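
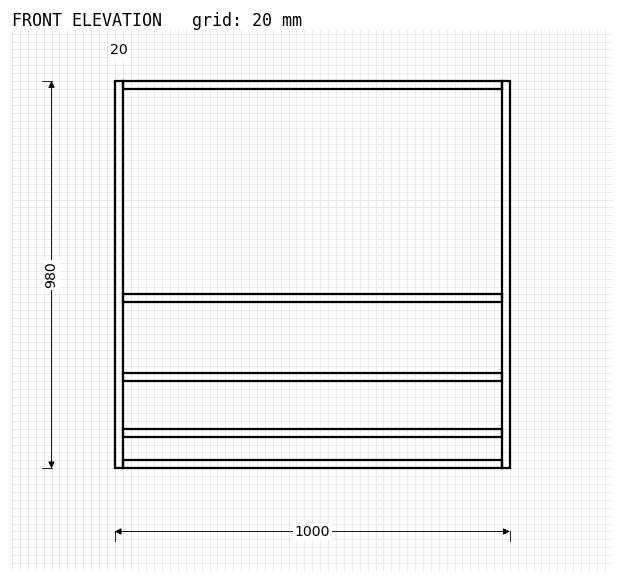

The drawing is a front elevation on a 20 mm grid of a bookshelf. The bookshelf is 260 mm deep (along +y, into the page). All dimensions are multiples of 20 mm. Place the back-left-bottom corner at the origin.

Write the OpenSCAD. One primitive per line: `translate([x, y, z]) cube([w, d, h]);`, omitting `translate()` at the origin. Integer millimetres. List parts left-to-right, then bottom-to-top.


cube([20, 260, 980]);
translate([20, 0, 0]) cube([960, 260, 20]);
translate([20, 0, 80]) cube([960, 260, 20]);
translate([20, 0, 220]) cube([960, 260, 20]);
translate([20, 0, 420]) cube([960, 260, 20]);
translate([20, 0, 960]) cube([960, 260, 20]);
translate([980, 0, 0]) cube([20, 260, 980]);


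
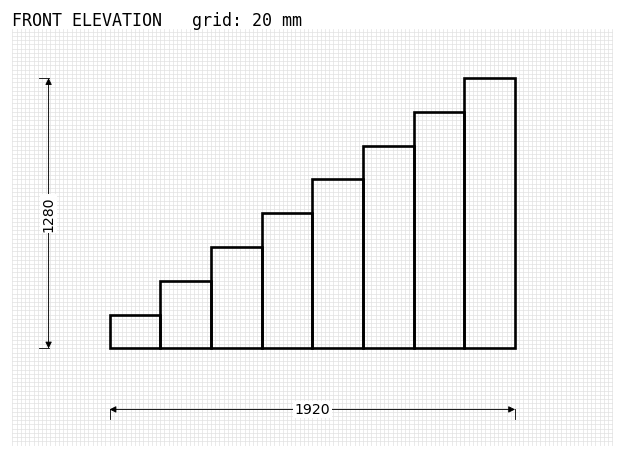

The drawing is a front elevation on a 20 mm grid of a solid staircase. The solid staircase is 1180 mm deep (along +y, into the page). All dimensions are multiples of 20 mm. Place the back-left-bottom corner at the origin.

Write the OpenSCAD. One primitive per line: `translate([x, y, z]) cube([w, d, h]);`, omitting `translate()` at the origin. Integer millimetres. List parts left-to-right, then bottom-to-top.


cube([240, 1180, 160]);
translate([240, 0, 0]) cube([240, 1180, 320]);
translate([480, 0, 0]) cube([240, 1180, 480]);
translate([720, 0, 0]) cube([240, 1180, 640]);
translate([960, 0, 0]) cube([240, 1180, 800]);
translate([1200, 0, 0]) cube([240, 1180, 960]);
translate([1440, 0, 0]) cube([240, 1180, 1120]);
translate([1680, 0, 0]) cube([240, 1180, 1280]);


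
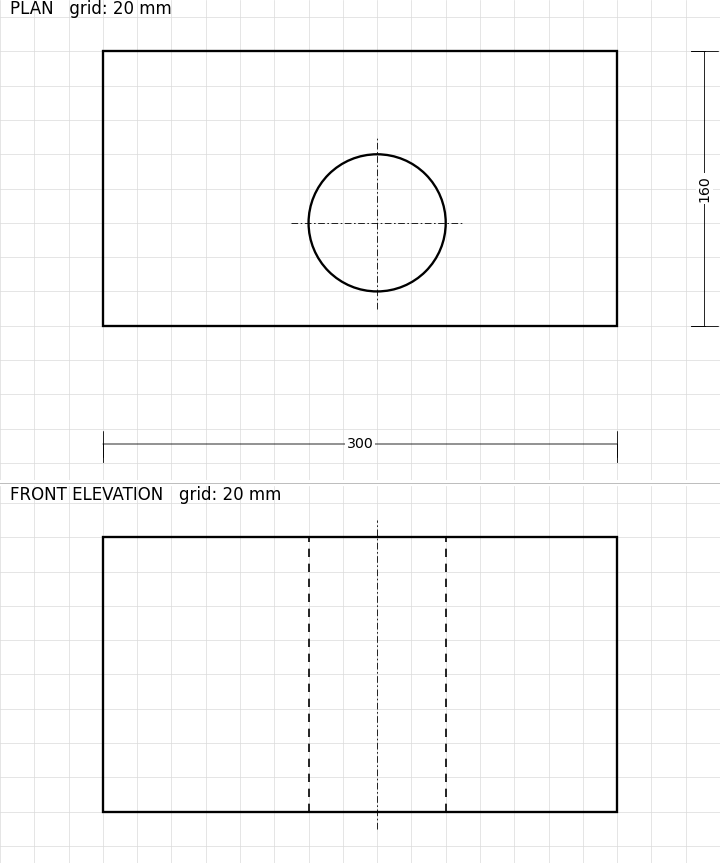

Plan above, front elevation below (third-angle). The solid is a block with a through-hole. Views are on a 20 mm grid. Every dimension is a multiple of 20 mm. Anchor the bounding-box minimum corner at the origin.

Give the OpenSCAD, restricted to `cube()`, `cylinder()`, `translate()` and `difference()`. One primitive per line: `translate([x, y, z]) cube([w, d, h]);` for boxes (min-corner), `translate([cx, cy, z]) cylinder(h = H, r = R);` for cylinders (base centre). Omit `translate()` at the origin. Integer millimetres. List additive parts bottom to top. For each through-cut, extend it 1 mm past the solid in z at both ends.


difference() {
  cube([300, 160, 160]);
  translate([160, 60, -1]) cylinder(h = 162, r = 40);
}


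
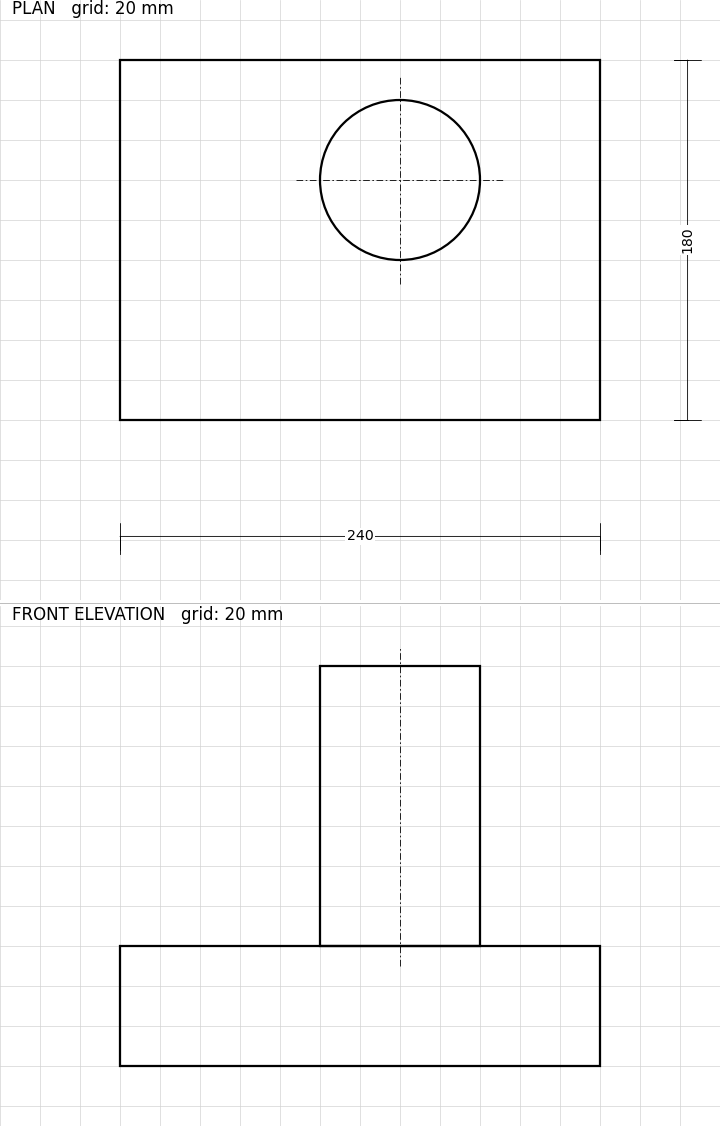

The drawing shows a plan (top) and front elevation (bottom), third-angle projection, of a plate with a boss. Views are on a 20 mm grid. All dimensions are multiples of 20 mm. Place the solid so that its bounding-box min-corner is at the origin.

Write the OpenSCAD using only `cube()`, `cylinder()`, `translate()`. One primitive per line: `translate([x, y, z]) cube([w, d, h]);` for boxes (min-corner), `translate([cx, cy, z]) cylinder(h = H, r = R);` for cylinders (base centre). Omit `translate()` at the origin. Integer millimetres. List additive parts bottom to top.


cube([240, 180, 60]);
translate([140, 120, 60]) cylinder(h = 140, r = 40);


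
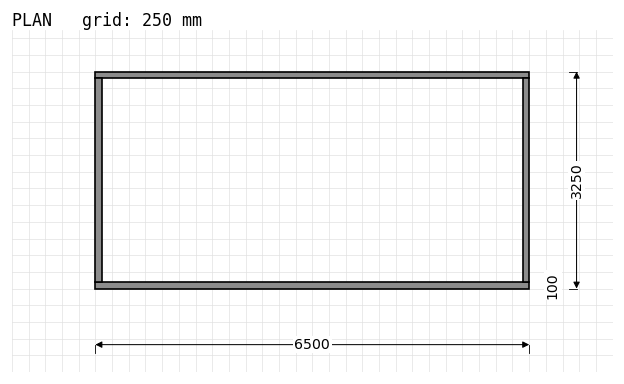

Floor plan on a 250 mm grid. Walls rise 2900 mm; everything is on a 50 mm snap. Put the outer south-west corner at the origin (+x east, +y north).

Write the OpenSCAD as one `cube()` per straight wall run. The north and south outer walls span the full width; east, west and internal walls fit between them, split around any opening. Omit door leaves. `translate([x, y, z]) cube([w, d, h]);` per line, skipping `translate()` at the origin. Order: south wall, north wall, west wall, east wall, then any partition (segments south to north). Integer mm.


cube([6500, 100, 2900]);
translate([0, 3150, 0]) cube([6500, 100, 2900]);
translate([0, 100, 0]) cube([100, 3050, 2900]);
translate([6400, 100, 0]) cube([100, 3050, 2900]);


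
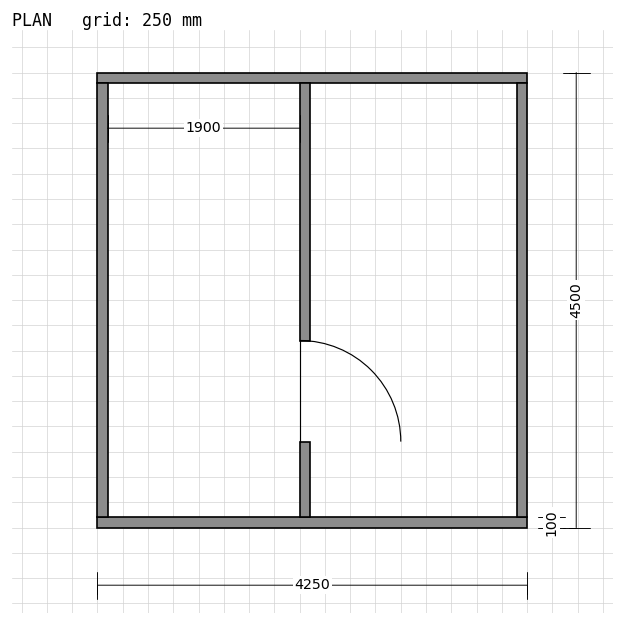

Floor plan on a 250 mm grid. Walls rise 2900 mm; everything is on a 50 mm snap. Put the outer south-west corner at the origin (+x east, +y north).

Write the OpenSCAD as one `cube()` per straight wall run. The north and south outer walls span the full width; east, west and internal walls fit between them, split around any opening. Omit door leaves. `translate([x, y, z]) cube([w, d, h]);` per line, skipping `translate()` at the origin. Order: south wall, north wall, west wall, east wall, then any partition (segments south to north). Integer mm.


cube([4250, 100, 2900]);
translate([0, 4400, 0]) cube([4250, 100, 2900]);
translate([0, 100, 0]) cube([100, 4300, 2900]);
translate([4150, 100, 0]) cube([100, 4300, 2900]);
translate([2000, 100, 0]) cube([100, 750, 2900]);
translate([2000, 1850, 0]) cube([100, 2550, 2900]);


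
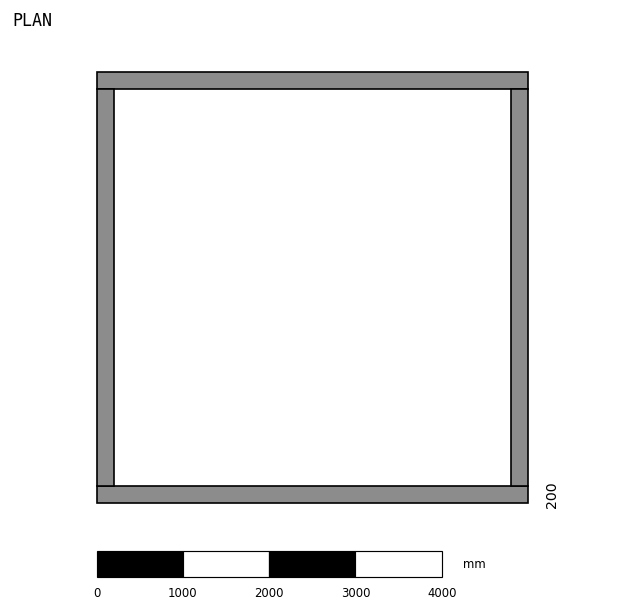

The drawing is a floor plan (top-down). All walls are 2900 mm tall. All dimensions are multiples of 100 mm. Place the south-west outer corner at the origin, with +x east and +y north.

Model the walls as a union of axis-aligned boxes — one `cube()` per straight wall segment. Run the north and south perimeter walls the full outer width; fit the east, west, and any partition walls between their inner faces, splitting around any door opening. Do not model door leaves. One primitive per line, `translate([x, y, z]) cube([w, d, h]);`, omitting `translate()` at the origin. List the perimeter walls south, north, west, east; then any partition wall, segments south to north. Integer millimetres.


cube([5000, 200, 2900]);
translate([0, 4800, 0]) cube([5000, 200, 2900]);
translate([0, 200, 0]) cube([200, 4600, 2900]);
translate([4800, 200, 0]) cube([200, 4600, 2900]);


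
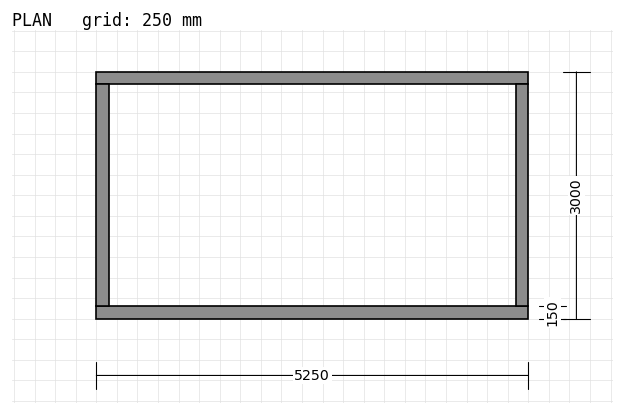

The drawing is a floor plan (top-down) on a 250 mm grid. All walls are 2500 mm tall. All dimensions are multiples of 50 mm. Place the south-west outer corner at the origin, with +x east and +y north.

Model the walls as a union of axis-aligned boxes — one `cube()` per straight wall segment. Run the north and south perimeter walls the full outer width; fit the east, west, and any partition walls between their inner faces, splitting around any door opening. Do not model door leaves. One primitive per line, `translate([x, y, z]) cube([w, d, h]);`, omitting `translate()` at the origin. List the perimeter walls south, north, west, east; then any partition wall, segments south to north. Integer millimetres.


cube([5250, 150, 2500]);
translate([0, 2850, 0]) cube([5250, 150, 2500]);
translate([0, 150, 0]) cube([150, 2700, 2500]);
translate([5100, 150, 0]) cube([150, 2700, 2500]);


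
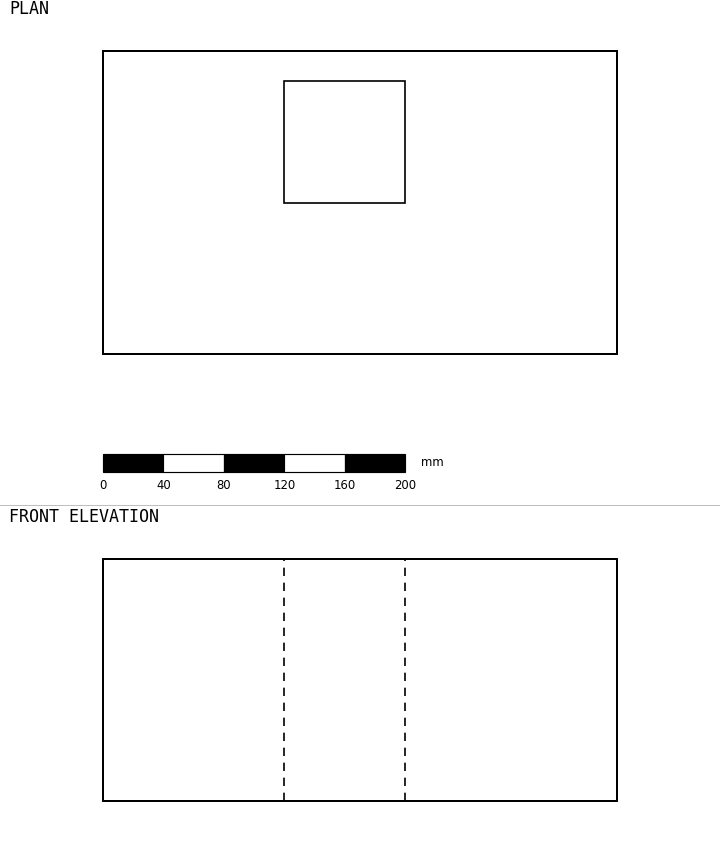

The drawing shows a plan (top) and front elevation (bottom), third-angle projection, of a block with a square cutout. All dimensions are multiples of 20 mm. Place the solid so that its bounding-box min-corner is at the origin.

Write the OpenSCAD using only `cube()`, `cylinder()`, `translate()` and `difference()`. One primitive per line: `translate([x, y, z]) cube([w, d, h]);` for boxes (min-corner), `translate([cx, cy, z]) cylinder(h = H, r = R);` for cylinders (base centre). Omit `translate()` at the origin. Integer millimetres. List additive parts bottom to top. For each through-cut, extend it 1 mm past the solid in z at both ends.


difference() {
  cube([340, 200, 160]);
  translate([120, 100, -1]) cube([80, 80, 162]);
}


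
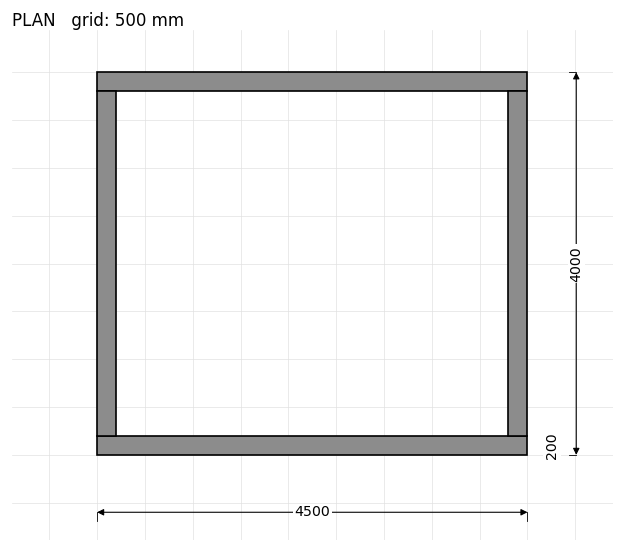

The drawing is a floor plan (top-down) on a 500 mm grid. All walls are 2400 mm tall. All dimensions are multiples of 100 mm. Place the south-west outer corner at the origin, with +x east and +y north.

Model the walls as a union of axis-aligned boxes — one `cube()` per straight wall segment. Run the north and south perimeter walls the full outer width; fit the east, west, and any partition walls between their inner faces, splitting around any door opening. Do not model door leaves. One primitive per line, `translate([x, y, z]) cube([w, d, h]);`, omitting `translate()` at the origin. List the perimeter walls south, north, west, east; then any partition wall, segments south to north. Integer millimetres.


cube([4500, 200, 2400]);
translate([0, 3800, 0]) cube([4500, 200, 2400]);
translate([0, 200, 0]) cube([200, 3600, 2400]);
translate([4300, 200, 0]) cube([200, 3600, 2400]);


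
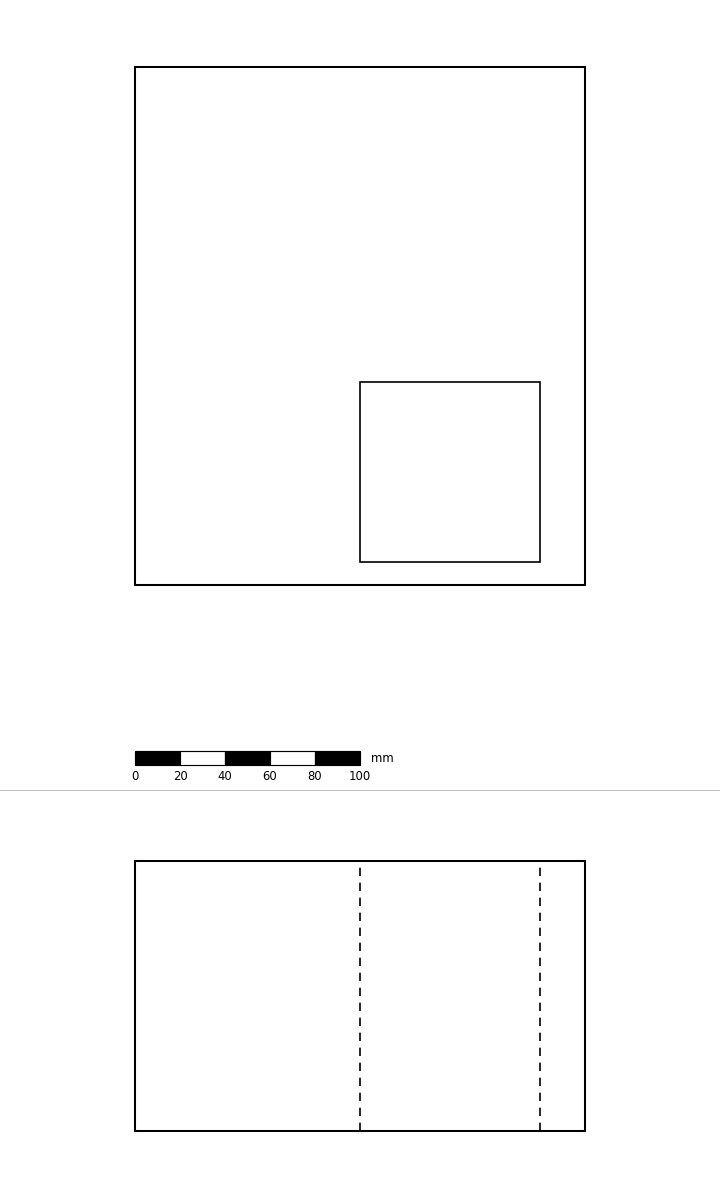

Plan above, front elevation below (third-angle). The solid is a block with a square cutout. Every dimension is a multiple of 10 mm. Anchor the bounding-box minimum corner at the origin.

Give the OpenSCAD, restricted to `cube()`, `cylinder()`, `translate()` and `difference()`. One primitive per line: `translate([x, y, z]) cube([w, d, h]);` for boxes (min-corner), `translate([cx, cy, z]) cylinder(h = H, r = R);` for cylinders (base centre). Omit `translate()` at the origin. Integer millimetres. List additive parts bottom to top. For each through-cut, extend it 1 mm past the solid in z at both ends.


difference() {
  cube([200, 230, 120]);
  translate([100, 10, -1]) cube([80, 80, 122]);
}


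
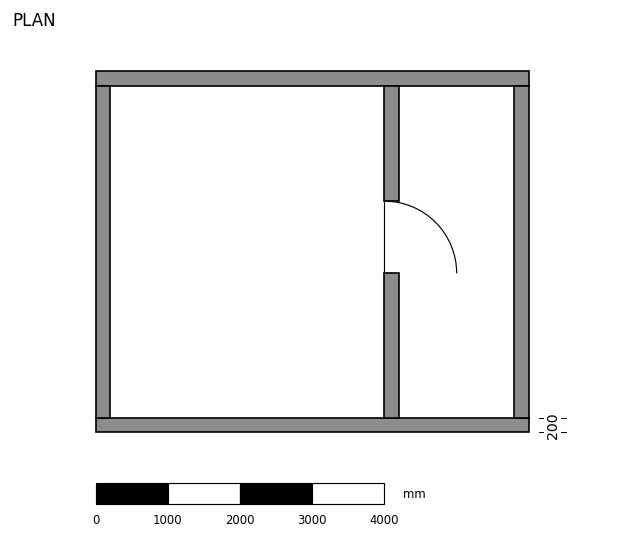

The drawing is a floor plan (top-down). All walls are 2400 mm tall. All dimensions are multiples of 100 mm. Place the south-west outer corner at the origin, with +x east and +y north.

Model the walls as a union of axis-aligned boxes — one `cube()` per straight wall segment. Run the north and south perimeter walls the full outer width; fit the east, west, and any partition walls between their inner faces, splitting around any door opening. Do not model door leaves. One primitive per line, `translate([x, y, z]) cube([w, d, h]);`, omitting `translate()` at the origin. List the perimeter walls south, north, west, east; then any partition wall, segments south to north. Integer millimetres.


cube([6000, 200, 2400]);
translate([0, 4800, 0]) cube([6000, 200, 2400]);
translate([0, 200, 0]) cube([200, 4600, 2400]);
translate([5800, 200, 0]) cube([200, 4600, 2400]);
translate([4000, 200, 0]) cube([200, 2000, 2400]);
translate([4000, 3200, 0]) cube([200, 1600, 2400]);


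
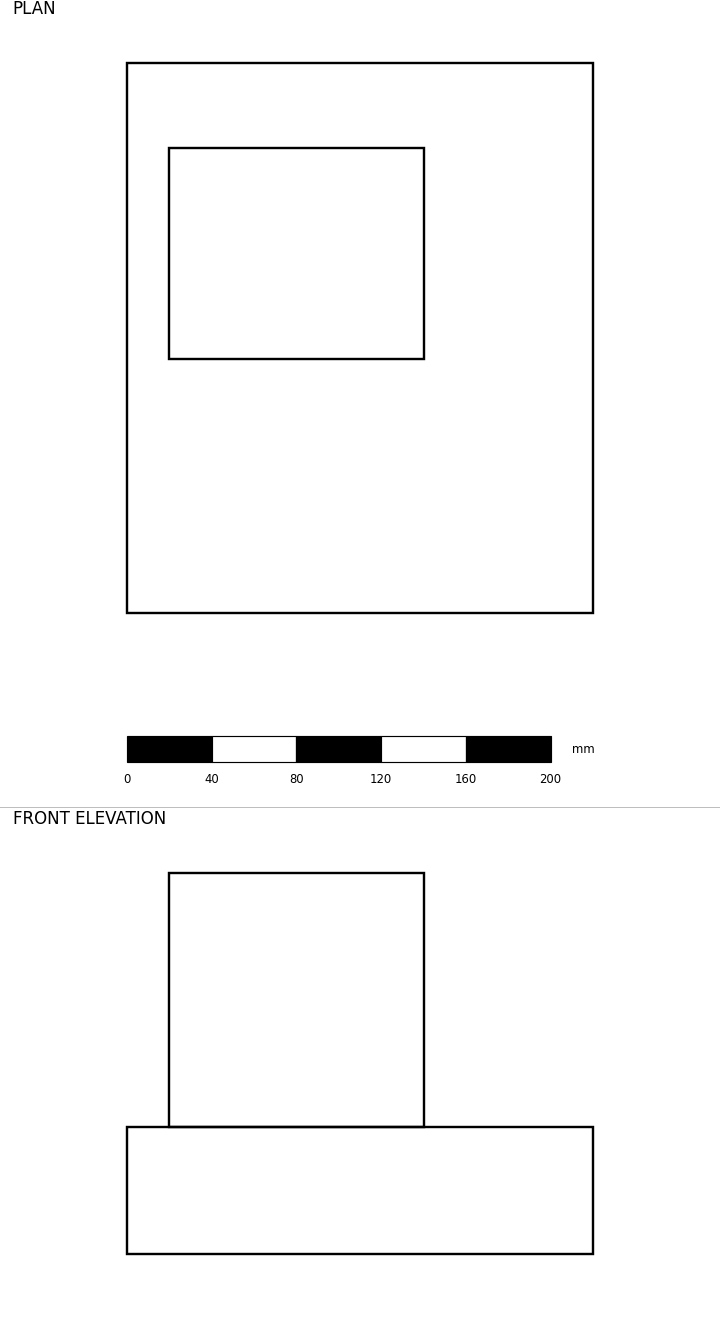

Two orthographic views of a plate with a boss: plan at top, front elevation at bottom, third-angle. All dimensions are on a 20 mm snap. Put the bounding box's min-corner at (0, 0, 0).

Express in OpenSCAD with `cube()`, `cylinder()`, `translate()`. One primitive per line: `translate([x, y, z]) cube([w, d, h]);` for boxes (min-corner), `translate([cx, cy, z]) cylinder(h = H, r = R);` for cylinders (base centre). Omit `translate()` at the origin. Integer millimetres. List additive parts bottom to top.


cube([220, 260, 60]);
translate([20, 120, 60]) cube([120, 100, 120]);


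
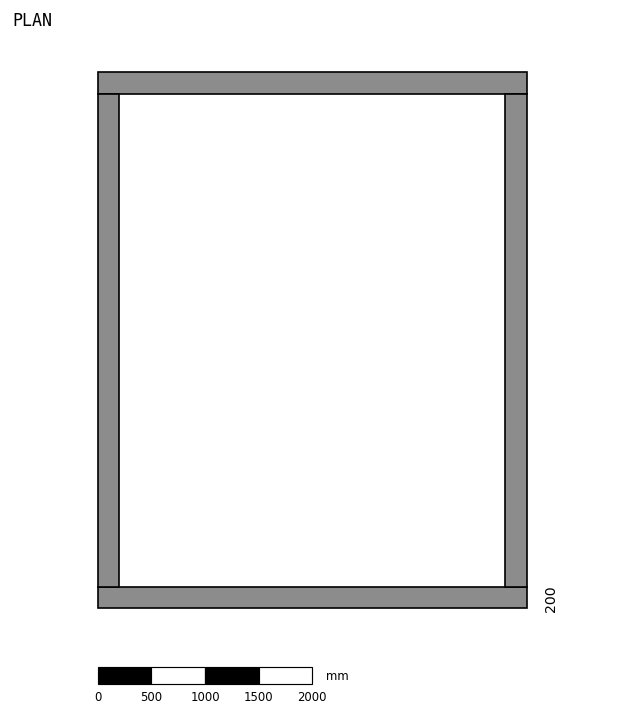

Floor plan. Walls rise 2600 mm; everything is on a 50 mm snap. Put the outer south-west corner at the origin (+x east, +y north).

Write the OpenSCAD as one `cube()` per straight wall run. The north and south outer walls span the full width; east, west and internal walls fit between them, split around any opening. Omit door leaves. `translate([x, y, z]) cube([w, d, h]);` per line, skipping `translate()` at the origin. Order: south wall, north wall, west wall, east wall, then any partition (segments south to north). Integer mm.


cube([4000, 200, 2600]);
translate([0, 4800, 0]) cube([4000, 200, 2600]);
translate([0, 200, 0]) cube([200, 4600, 2600]);
translate([3800, 200, 0]) cube([200, 4600, 2600]);


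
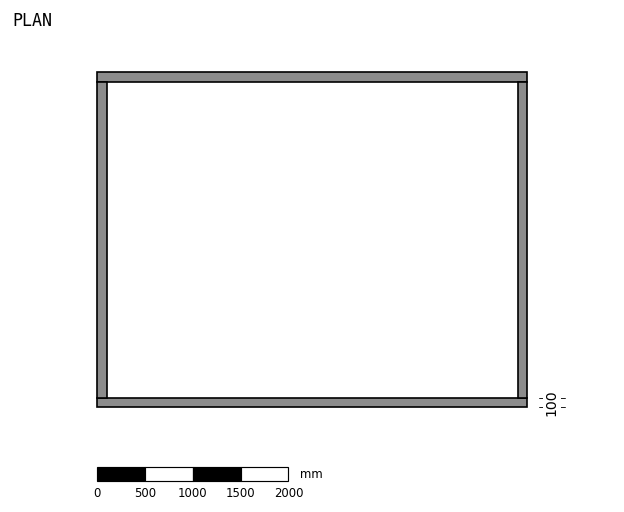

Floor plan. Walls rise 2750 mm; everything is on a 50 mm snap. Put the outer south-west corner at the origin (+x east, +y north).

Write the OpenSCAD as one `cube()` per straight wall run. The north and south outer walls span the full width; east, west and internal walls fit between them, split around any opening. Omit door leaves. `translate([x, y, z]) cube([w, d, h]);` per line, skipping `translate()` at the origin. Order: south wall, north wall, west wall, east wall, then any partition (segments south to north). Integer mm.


cube([4500, 100, 2750]);
translate([0, 3400, 0]) cube([4500, 100, 2750]);
translate([0, 100, 0]) cube([100, 3300, 2750]);
translate([4400, 100, 0]) cube([100, 3300, 2750]);


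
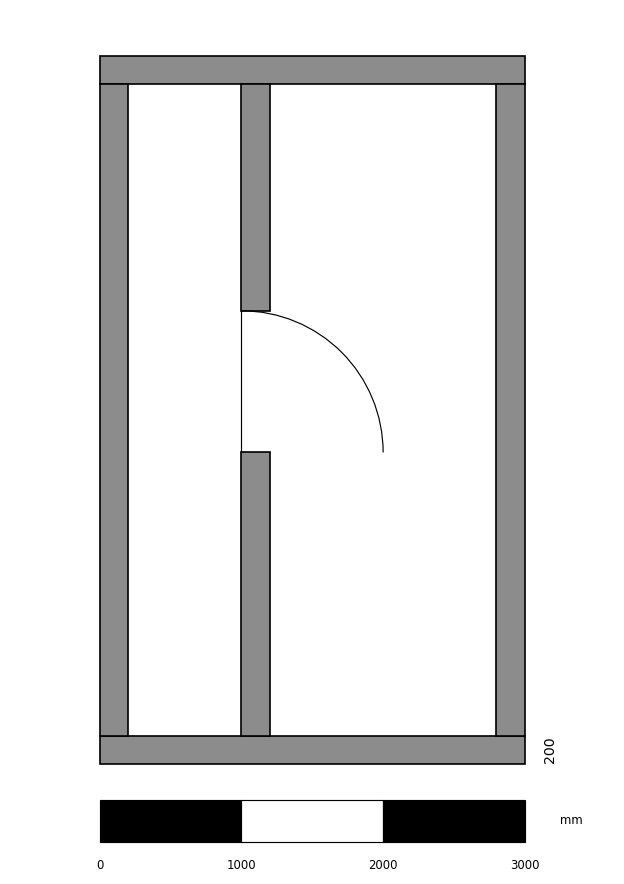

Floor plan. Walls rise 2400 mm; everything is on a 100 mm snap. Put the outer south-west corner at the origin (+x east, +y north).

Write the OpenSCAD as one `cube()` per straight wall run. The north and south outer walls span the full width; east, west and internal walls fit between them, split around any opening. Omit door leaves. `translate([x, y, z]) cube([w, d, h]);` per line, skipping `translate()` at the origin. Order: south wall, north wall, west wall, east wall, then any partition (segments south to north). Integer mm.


cube([3000, 200, 2400]);
translate([0, 4800, 0]) cube([3000, 200, 2400]);
translate([0, 200, 0]) cube([200, 4600, 2400]);
translate([2800, 200, 0]) cube([200, 4600, 2400]);
translate([1000, 200, 0]) cube([200, 2000, 2400]);
translate([1000, 3200, 0]) cube([200, 1600, 2400]);


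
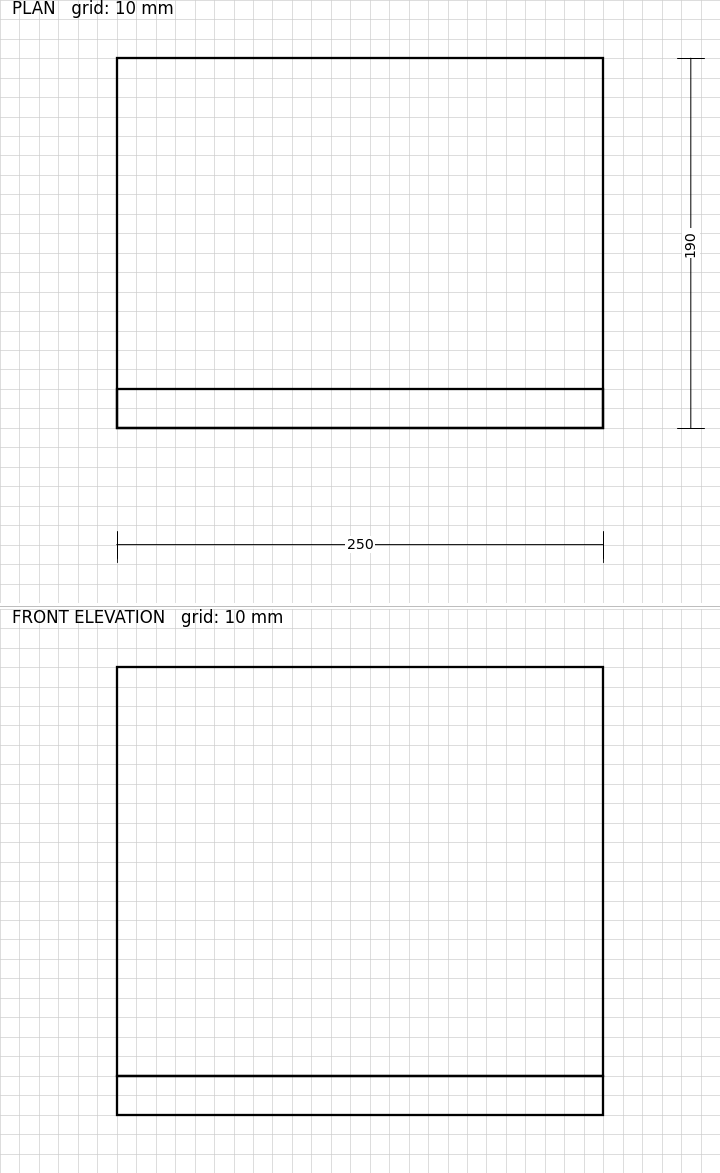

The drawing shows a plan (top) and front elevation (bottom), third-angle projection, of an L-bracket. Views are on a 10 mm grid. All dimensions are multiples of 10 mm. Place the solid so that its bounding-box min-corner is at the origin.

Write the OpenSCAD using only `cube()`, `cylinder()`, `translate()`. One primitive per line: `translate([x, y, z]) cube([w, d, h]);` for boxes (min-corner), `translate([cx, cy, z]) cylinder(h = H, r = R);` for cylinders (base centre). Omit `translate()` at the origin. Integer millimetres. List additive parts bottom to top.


cube([250, 190, 20]);
translate([0, 0, 20]) cube([250, 20, 210]);


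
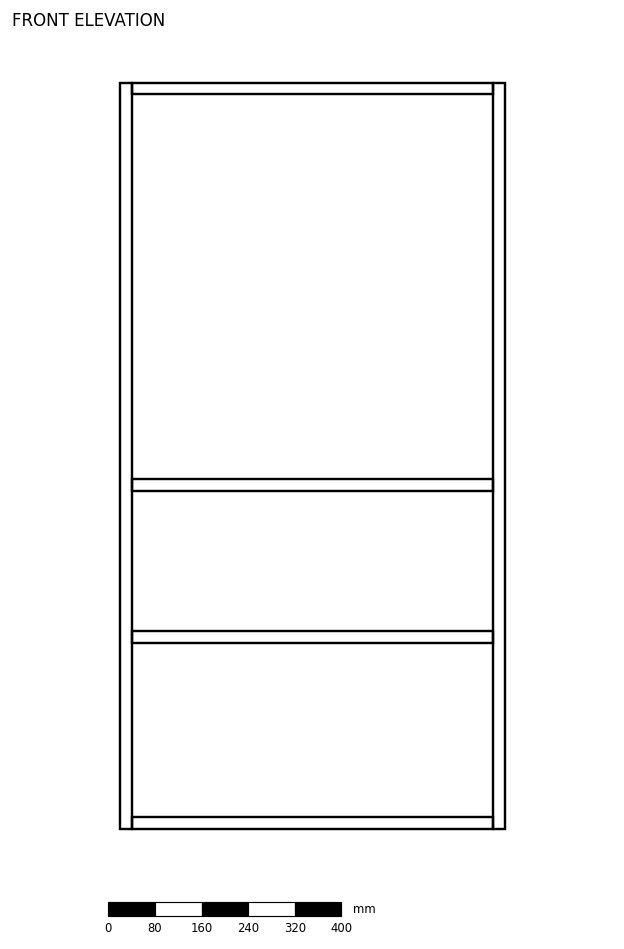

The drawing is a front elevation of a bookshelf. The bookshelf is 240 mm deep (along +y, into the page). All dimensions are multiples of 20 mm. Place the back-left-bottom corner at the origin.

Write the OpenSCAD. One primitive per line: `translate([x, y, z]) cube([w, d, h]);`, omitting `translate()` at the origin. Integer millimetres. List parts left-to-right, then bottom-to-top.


cube([20, 240, 1280]);
translate([20, 0, 0]) cube([620, 240, 20]);
translate([20, 0, 320]) cube([620, 240, 20]);
translate([20, 0, 580]) cube([620, 240, 20]);
translate([20, 0, 1260]) cube([620, 240, 20]);
translate([640, 0, 0]) cube([20, 240, 1280]);


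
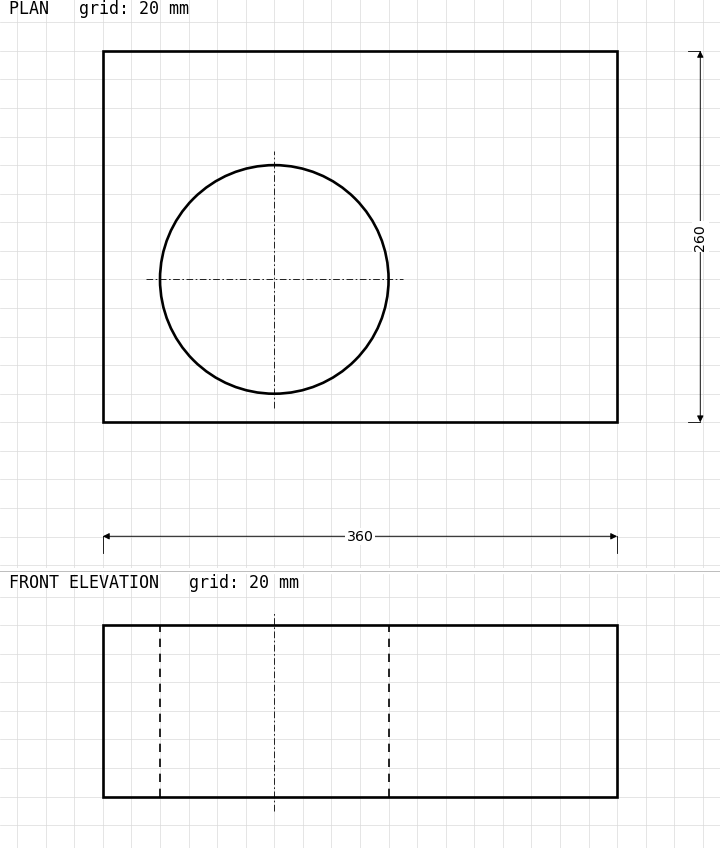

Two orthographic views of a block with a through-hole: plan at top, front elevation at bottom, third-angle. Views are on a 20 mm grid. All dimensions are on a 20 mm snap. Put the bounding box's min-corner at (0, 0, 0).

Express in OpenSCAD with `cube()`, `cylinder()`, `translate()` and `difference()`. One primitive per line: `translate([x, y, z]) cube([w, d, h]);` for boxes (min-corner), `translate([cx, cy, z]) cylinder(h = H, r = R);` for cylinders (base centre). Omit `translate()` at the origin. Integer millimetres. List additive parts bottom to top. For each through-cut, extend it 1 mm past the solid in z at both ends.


difference() {
  cube([360, 260, 120]);
  translate([120, 100, -1]) cylinder(h = 122, r = 80);
}


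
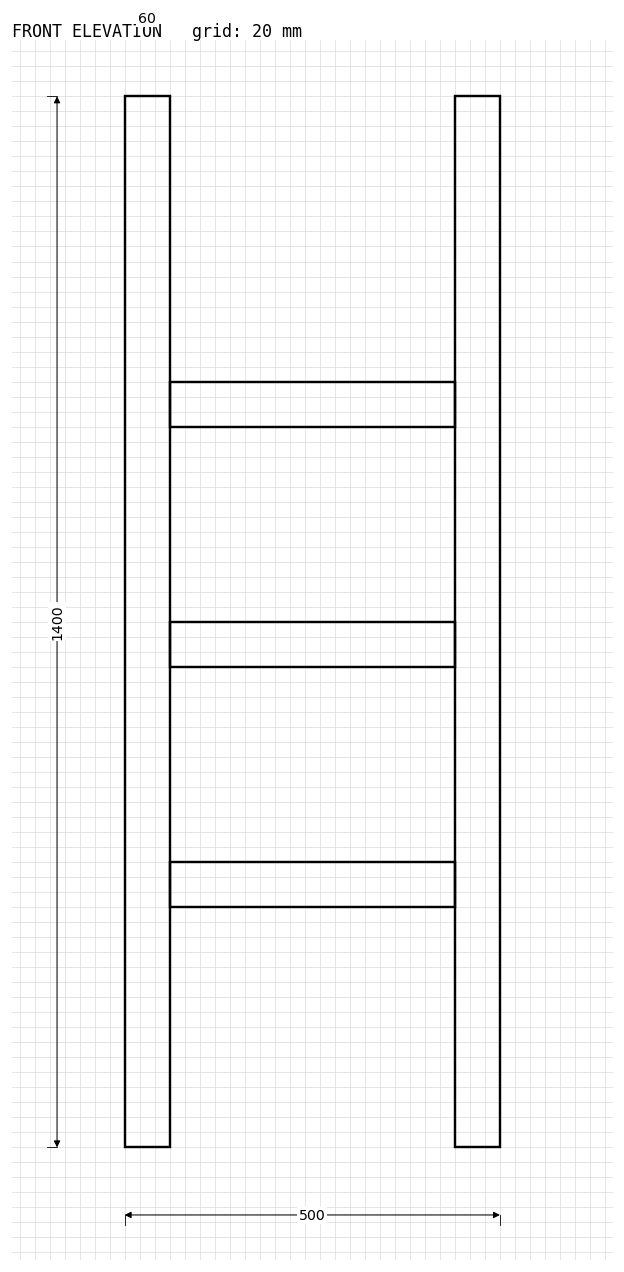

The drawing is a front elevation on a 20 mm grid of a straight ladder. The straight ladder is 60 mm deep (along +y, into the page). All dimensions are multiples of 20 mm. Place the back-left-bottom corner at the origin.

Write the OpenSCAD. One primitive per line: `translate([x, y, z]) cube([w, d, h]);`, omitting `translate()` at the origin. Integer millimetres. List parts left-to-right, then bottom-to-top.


cube([60, 60, 1400]);
translate([60, 0, 320]) cube([380, 60, 60]);
translate([60, 0, 640]) cube([380, 60, 60]);
translate([60, 0, 960]) cube([380, 60, 60]);
translate([440, 0, 0]) cube([60, 60, 1400]);


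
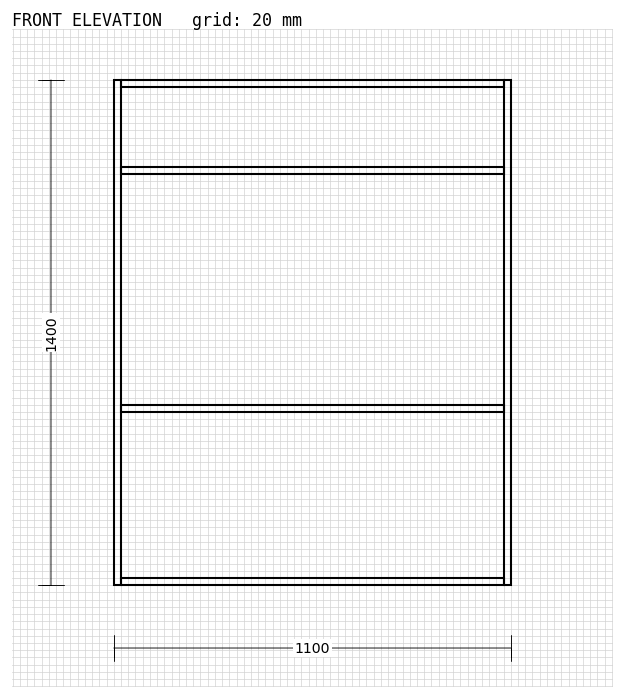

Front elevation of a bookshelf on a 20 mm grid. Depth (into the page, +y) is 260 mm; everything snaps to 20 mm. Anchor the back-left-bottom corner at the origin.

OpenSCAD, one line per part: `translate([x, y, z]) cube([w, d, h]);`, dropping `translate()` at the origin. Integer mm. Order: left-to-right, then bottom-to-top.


cube([20, 260, 1400]);
translate([20, 0, 0]) cube([1060, 260, 20]);
translate([20, 0, 480]) cube([1060, 260, 20]);
translate([20, 0, 1140]) cube([1060, 260, 20]);
translate([20, 0, 1380]) cube([1060, 260, 20]);
translate([1080, 0, 0]) cube([20, 260, 1400]);


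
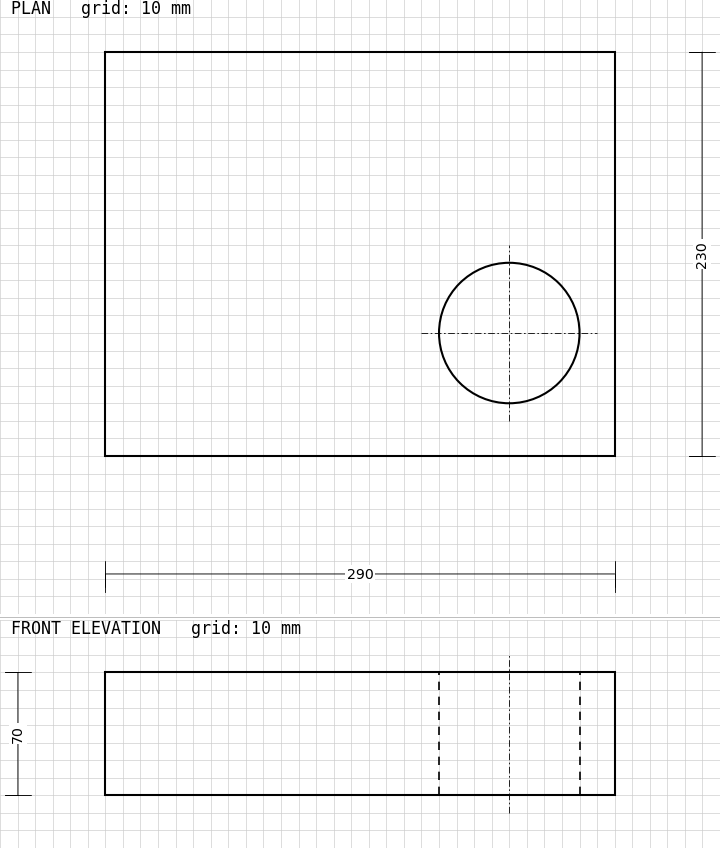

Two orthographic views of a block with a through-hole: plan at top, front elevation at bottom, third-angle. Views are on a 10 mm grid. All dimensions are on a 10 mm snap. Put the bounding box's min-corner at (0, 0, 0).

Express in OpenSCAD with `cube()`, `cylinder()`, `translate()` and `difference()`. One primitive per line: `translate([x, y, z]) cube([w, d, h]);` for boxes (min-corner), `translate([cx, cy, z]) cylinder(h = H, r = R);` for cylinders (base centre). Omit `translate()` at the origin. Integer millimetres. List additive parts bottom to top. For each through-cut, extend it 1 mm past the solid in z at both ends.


difference() {
  cube([290, 230, 70]);
  translate([230, 70, -1]) cylinder(h = 72, r = 40);
}


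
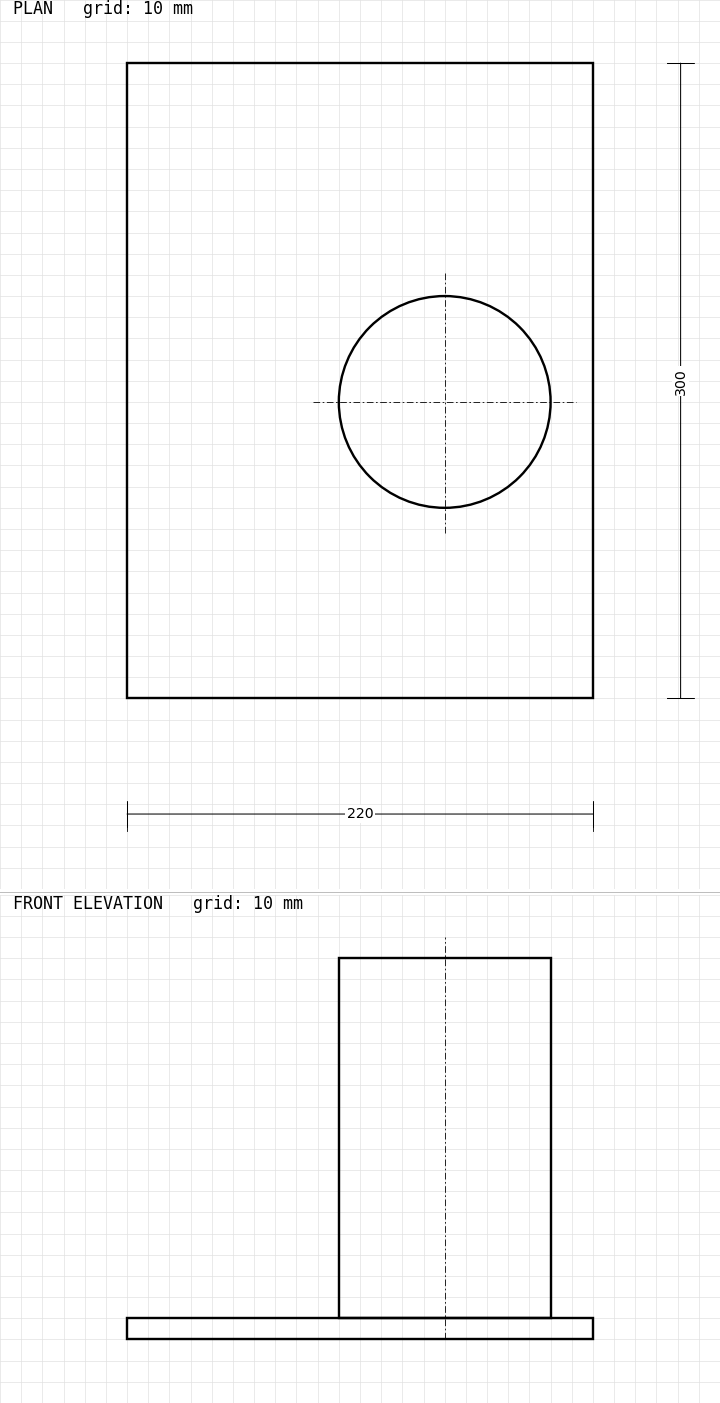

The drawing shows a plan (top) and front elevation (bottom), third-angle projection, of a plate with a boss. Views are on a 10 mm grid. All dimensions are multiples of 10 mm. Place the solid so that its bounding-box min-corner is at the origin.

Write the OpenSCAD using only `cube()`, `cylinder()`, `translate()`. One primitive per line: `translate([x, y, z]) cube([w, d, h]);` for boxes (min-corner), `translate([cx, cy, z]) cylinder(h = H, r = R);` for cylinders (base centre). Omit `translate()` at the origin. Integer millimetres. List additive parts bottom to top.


cube([220, 300, 10]);
translate([150, 140, 10]) cylinder(h = 170, r = 50);


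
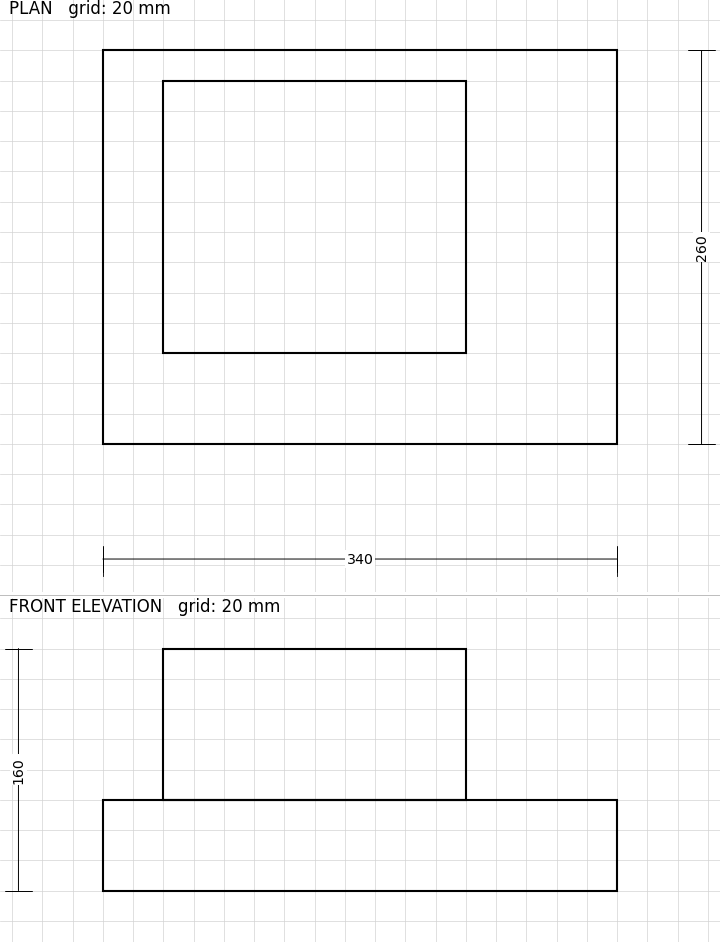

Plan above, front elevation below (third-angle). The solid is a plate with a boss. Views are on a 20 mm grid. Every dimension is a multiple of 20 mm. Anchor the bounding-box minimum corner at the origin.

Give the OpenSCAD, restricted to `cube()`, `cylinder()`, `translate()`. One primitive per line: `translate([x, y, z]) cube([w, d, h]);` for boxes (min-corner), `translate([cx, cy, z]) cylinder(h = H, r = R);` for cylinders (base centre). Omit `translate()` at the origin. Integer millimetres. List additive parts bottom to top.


cube([340, 260, 60]);
translate([40, 60, 60]) cube([200, 180, 100]);


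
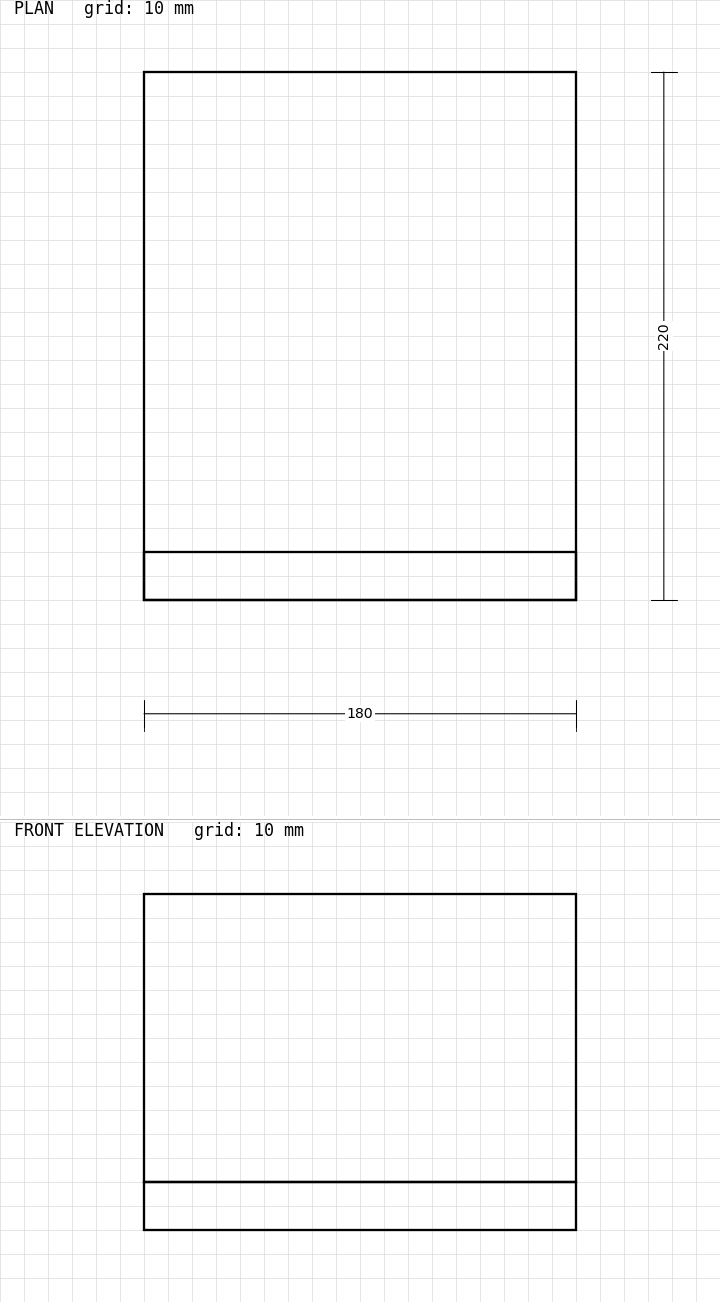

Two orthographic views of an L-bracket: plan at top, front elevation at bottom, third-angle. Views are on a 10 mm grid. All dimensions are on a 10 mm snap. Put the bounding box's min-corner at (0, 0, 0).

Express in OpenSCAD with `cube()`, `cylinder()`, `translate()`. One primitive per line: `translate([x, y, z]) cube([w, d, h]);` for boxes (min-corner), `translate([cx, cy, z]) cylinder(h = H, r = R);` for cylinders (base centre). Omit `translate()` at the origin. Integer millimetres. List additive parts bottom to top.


cube([180, 220, 20]);
translate([0, 0, 20]) cube([180, 20, 120]);


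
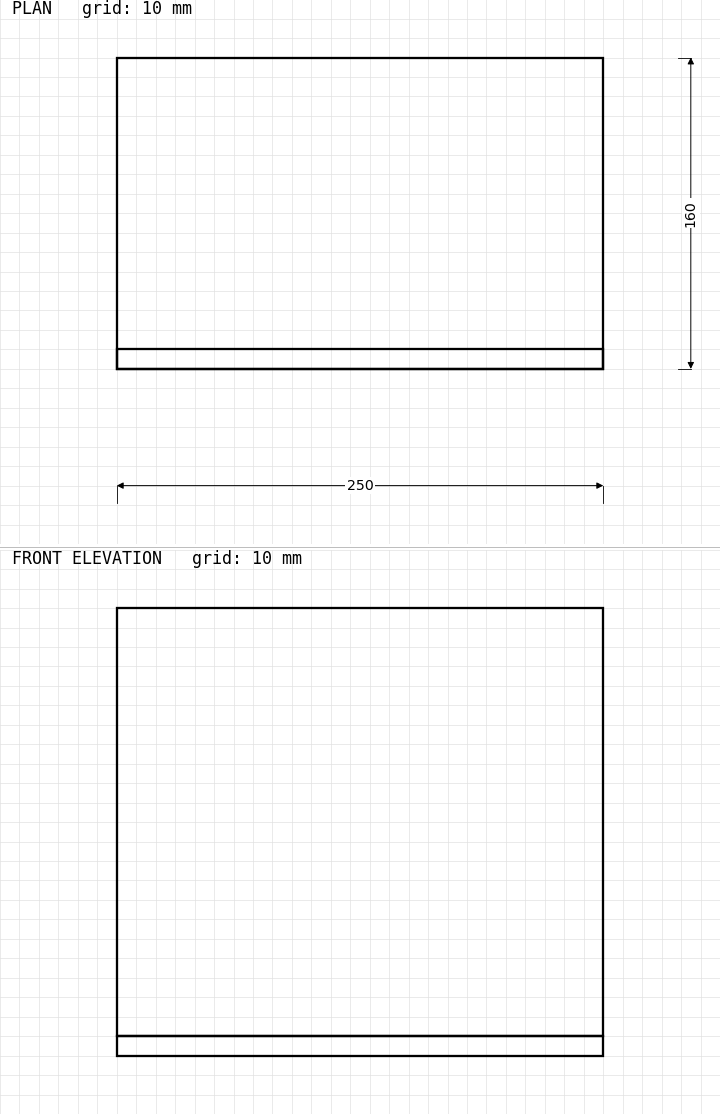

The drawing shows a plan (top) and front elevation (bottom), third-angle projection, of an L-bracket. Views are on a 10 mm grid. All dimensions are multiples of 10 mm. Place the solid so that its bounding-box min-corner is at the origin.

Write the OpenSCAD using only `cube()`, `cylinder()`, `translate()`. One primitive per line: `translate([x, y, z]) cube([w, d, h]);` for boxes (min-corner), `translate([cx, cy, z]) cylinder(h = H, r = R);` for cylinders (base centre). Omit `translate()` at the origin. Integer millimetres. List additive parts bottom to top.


cube([250, 160, 10]);
translate([0, 0, 10]) cube([250, 10, 220]);


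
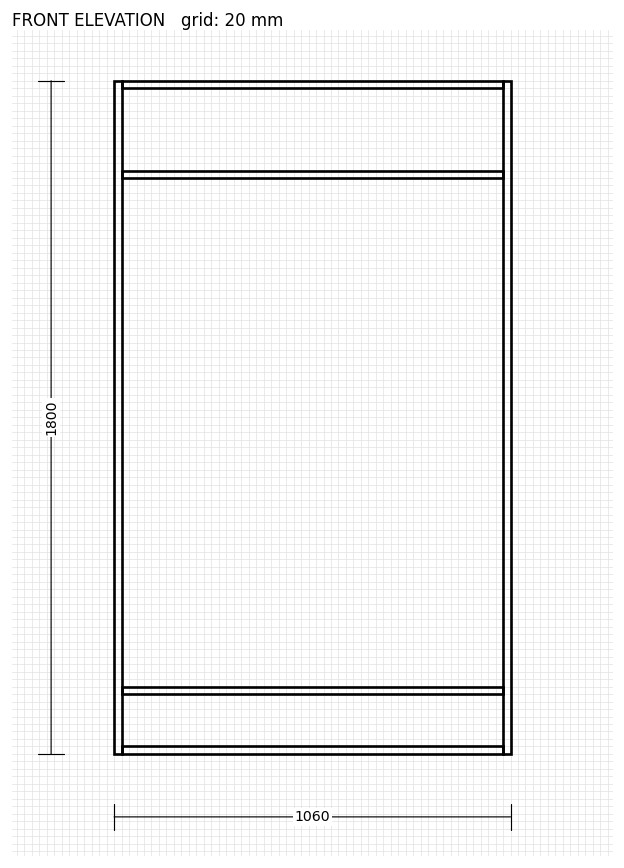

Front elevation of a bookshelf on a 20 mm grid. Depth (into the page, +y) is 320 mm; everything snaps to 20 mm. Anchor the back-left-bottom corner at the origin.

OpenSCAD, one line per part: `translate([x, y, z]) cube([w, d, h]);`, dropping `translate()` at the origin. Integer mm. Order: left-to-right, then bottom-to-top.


cube([20, 320, 1800]);
translate([20, 0, 0]) cube([1020, 320, 20]);
translate([20, 0, 160]) cube([1020, 320, 20]);
translate([20, 0, 1540]) cube([1020, 320, 20]);
translate([20, 0, 1780]) cube([1020, 320, 20]);
translate([1040, 0, 0]) cube([20, 320, 1800]);


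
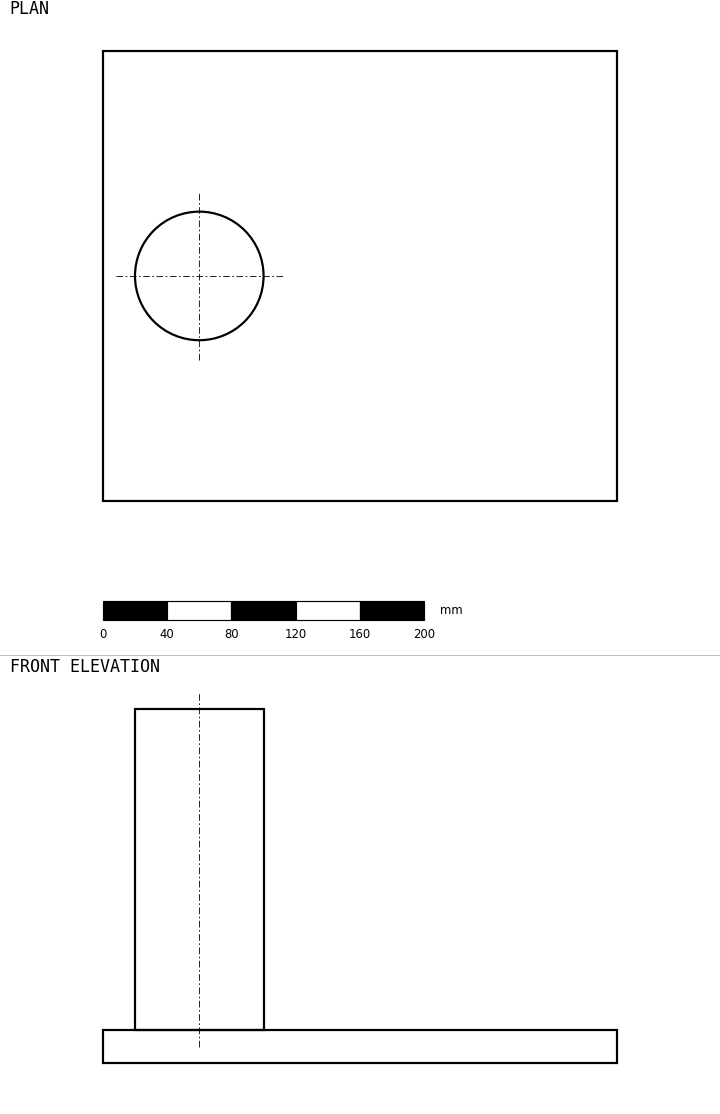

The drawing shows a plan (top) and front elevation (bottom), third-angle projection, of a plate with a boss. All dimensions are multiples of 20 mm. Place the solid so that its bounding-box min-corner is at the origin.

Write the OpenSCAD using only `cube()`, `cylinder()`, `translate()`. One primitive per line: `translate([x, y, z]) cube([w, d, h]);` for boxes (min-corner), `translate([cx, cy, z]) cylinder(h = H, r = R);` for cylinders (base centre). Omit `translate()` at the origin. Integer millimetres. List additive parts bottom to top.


cube([320, 280, 20]);
translate([60, 140, 20]) cylinder(h = 200, r = 40);


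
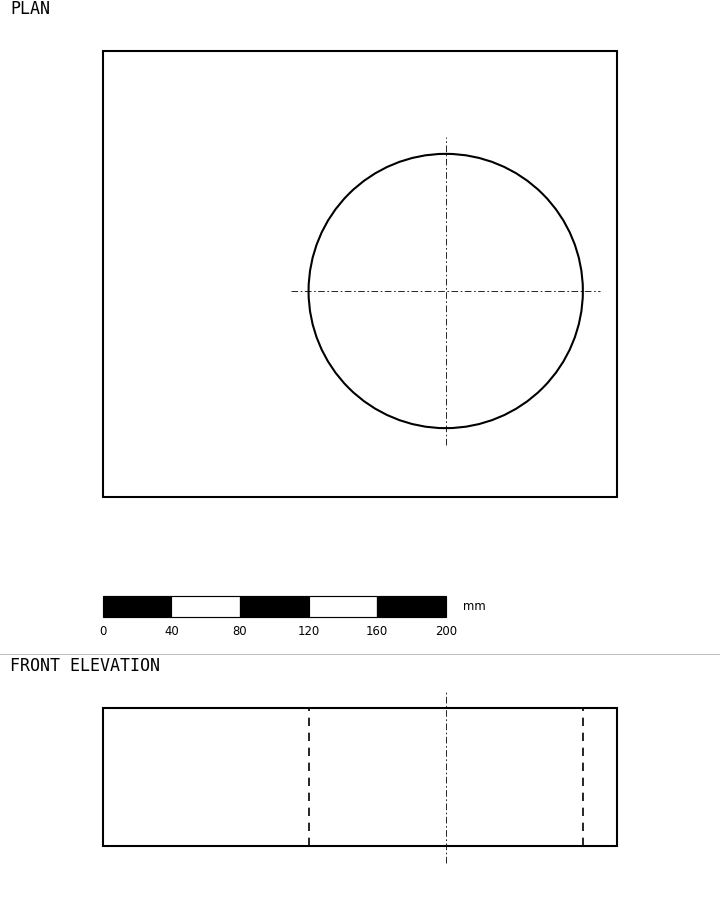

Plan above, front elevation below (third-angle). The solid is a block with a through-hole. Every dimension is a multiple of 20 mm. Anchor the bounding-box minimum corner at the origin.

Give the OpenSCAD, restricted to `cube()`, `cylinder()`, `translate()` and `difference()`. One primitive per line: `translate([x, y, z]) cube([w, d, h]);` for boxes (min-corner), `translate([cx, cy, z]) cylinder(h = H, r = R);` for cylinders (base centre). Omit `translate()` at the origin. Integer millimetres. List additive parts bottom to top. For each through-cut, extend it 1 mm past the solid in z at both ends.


difference() {
  cube([300, 260, 80]);
  translate([200, 120, -1]) cylinder(h = 82, r = 80);
}


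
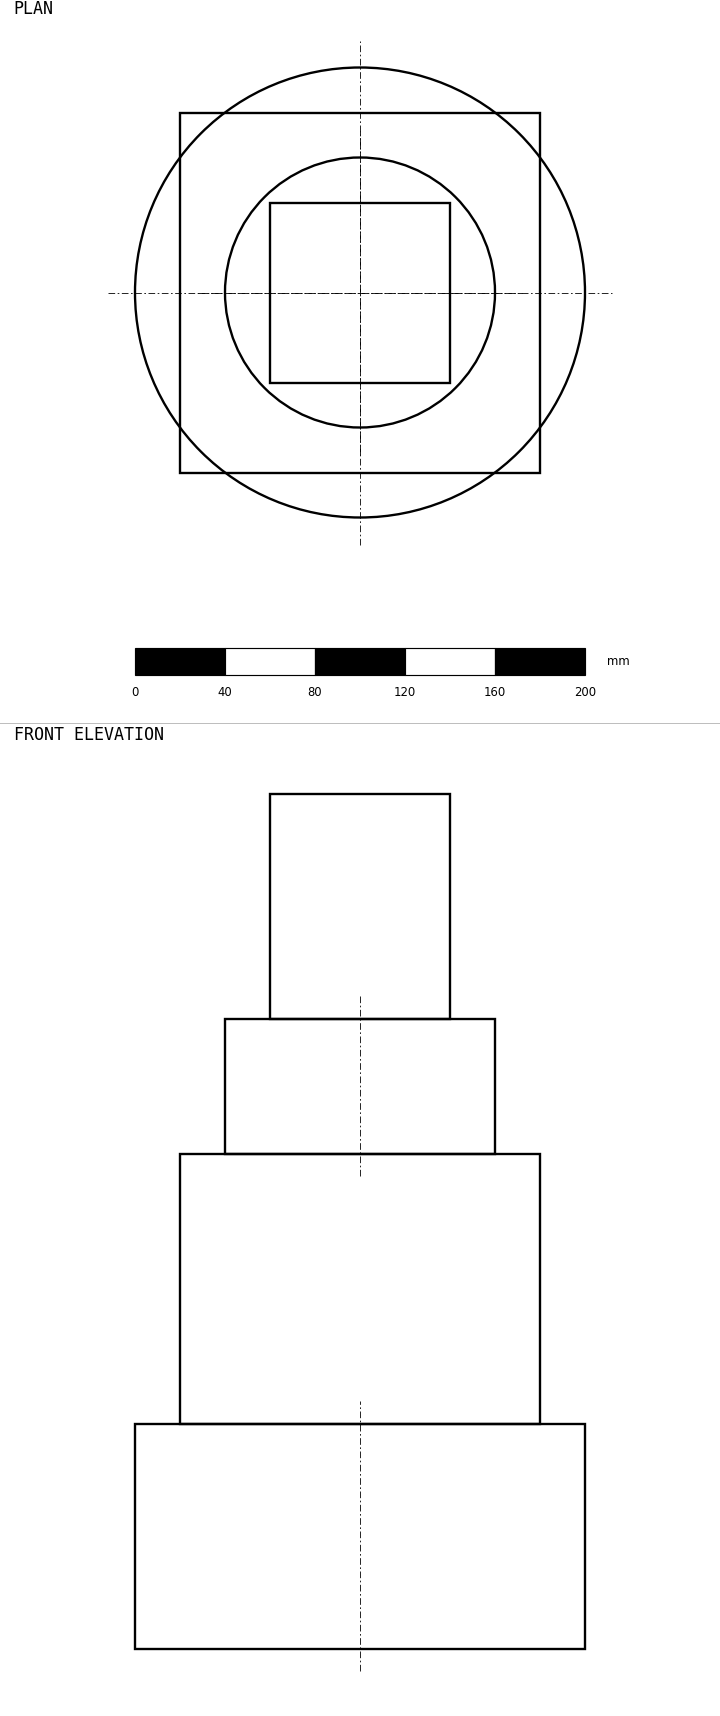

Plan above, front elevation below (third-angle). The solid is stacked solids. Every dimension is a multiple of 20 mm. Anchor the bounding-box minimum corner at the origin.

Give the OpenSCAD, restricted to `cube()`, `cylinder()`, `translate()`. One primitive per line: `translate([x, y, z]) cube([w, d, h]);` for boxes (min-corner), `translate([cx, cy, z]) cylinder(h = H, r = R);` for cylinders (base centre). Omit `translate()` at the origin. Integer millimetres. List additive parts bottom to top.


translate([100, 100, 0]) cylinder(h = 100, r = 100);
translate([20, 20, 100]) cube([160, 160, 120]);
translate([100, 100, 220]) cylinder(h = 60, r = 60);
translate([60, 60, 280]) cube([80, 80, 100]);


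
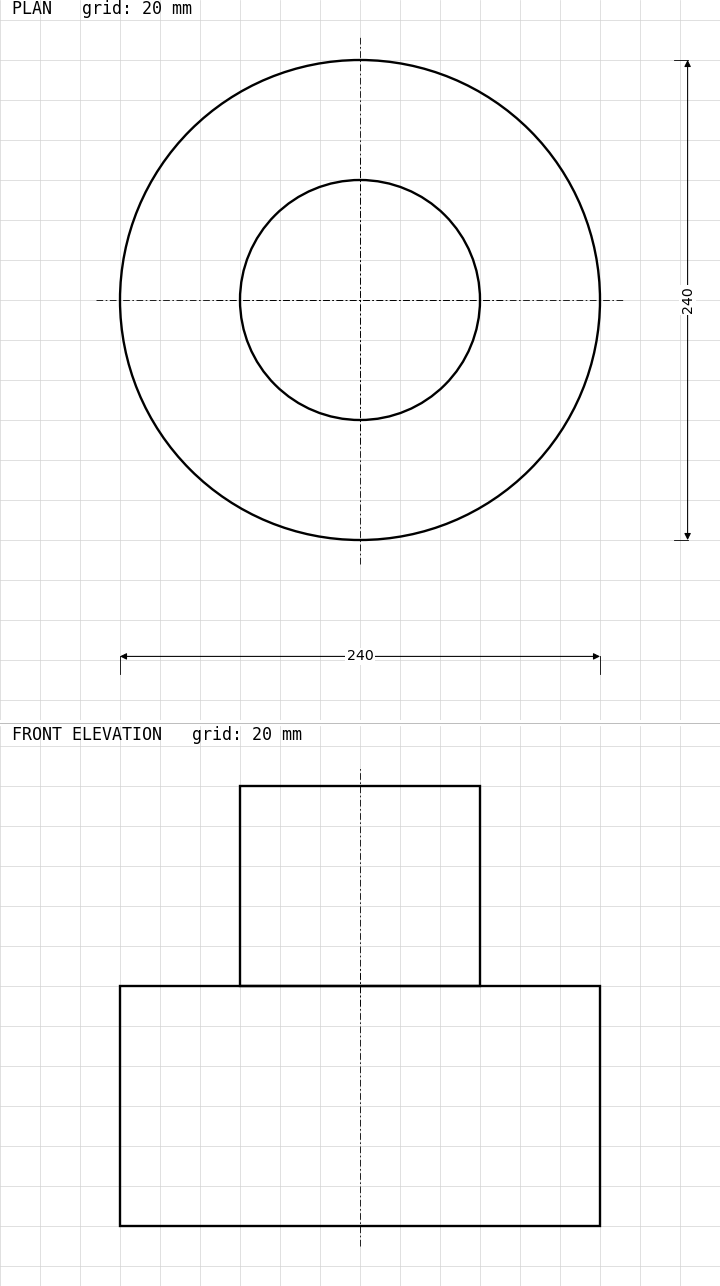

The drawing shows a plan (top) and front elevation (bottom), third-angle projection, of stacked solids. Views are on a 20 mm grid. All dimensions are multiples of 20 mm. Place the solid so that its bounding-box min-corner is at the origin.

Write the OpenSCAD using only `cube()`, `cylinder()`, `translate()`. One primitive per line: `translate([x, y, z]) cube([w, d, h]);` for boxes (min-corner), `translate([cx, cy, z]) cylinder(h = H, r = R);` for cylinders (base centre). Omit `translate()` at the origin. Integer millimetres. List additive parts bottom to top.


translate([120, 120, 0]) cylinder(h = 120, r = 120);
translate([120, 120, 120]) cylinder(h = 100, r = 60);


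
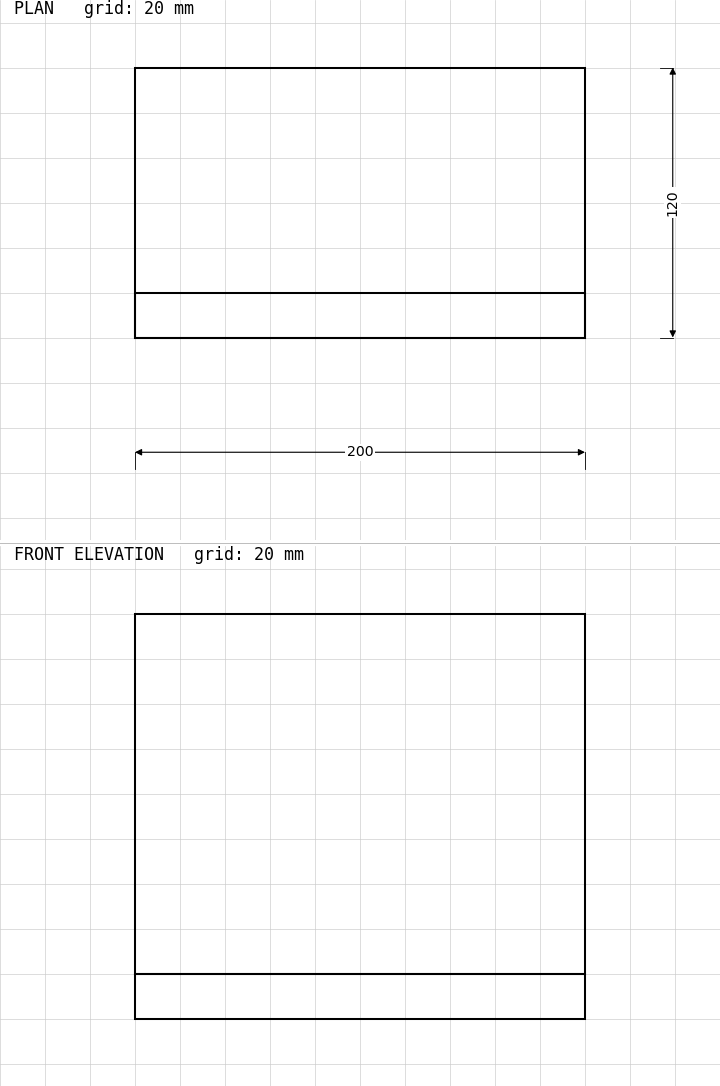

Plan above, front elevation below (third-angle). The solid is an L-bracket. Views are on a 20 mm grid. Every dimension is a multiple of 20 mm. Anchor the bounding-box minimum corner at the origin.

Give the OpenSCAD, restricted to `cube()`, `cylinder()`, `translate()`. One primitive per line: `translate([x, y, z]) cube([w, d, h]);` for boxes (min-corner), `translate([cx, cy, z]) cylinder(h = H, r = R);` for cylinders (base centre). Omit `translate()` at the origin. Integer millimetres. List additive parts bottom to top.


cube([200, 120, 20]);
translate([0, 0, 20]) cube([200, 20, 160]);


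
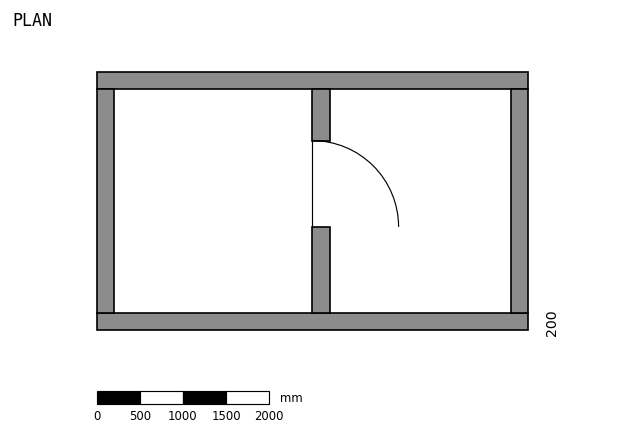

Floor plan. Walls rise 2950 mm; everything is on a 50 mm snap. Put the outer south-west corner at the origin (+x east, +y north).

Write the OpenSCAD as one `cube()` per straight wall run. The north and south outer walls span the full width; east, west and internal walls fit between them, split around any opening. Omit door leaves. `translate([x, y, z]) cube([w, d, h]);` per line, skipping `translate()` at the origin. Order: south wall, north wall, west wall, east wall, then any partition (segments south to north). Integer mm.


cube([5000, 200, 2950]);
translate([0, 2800, 0]) cube([5000, 200, 2950]);
translate([0, 200, 0]) cube([200, 2600, 2950]);
translate([4800, 200, 0]) cube([200, 2600, 2950]);
translate([2500, 200, 0]) cube([200, 1000, 2950]);
translate([2500, 2200, 0]) cube([200, 600, 2950]);


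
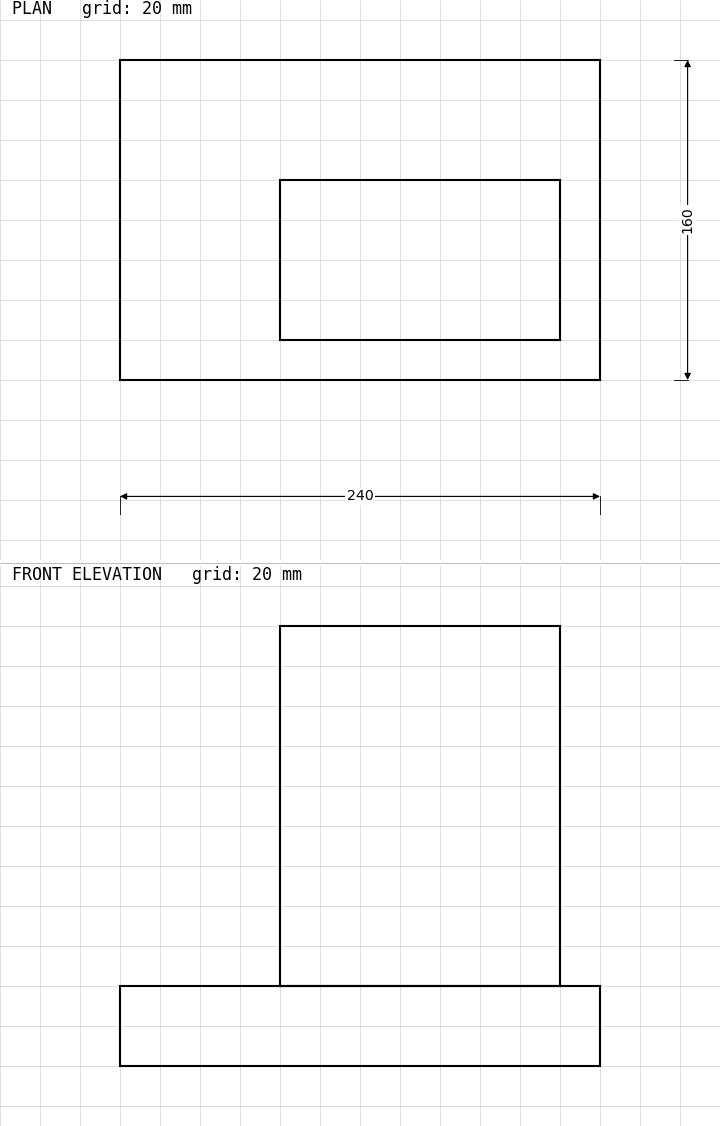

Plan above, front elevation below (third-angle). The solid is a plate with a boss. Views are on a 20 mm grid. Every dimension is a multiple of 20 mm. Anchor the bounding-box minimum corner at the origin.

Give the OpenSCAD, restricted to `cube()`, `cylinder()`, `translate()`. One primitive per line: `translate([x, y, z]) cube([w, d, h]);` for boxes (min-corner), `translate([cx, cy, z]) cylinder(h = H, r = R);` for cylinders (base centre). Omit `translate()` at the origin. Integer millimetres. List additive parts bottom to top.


cube([240, 160, 40]);
translate([80, 20, 40]) cube([140, 80, 180]);


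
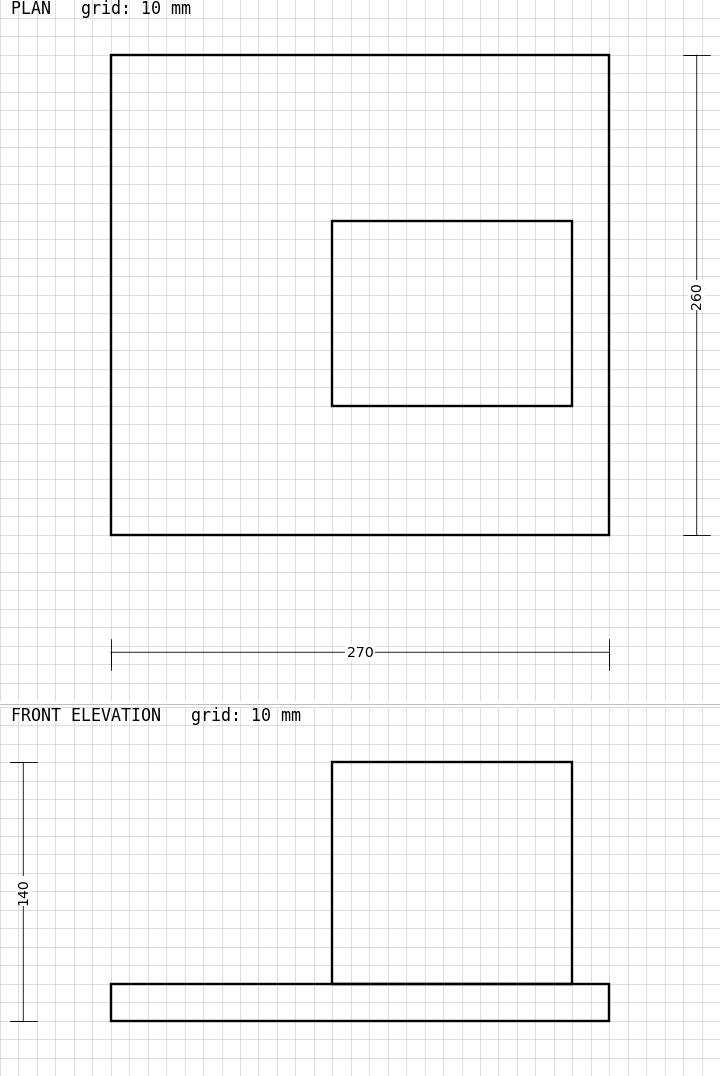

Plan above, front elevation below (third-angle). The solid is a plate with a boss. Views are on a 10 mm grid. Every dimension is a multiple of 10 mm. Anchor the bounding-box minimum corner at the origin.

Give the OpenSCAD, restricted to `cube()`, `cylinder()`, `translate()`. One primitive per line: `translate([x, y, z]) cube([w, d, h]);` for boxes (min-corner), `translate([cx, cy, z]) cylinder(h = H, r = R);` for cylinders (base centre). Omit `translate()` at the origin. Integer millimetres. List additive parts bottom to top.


cube([270, 260, 20]);
translate([120, 70, 20]) cube([130, 100, 120]);


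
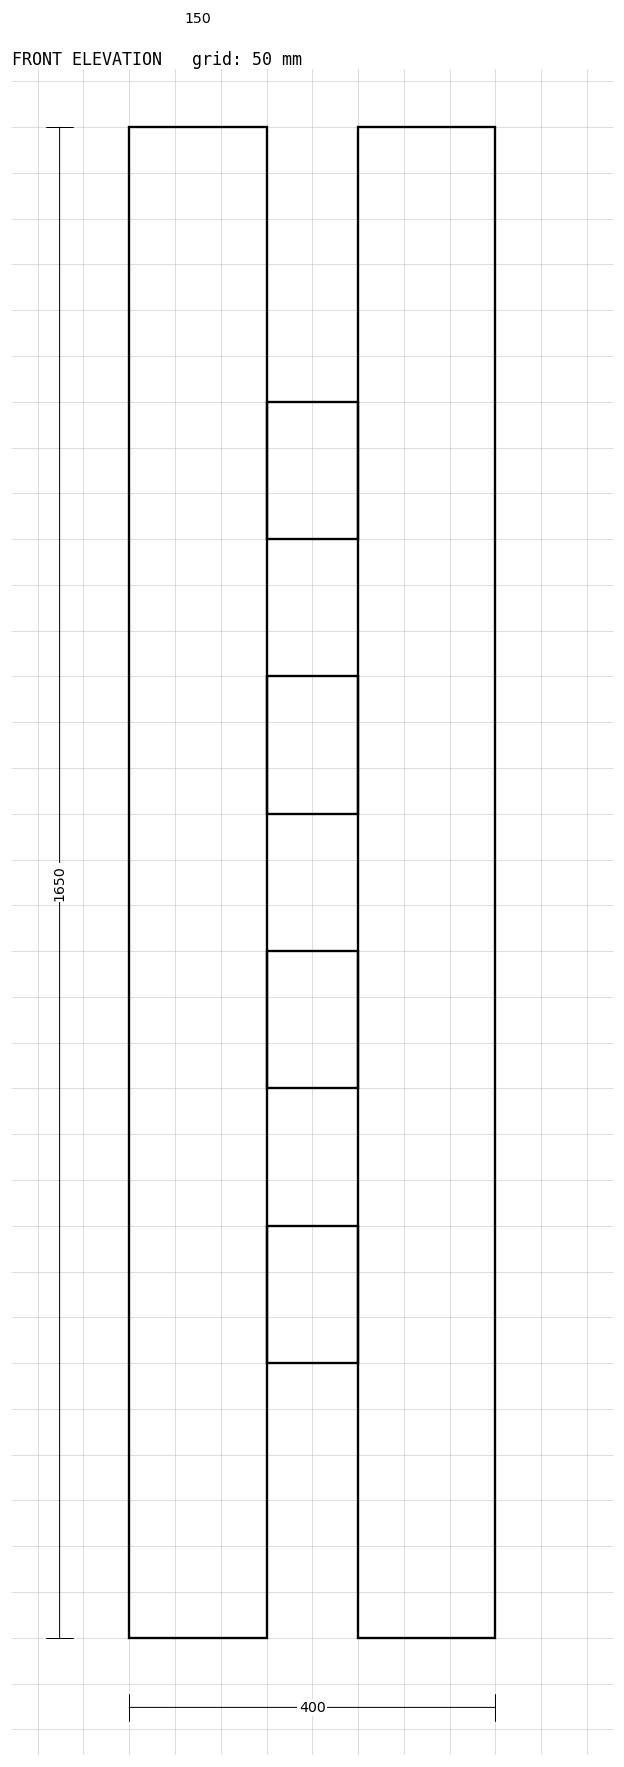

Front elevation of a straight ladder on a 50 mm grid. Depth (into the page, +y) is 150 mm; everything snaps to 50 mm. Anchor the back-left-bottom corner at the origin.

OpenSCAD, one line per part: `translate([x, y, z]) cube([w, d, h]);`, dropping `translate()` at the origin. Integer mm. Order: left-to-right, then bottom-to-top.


cube([150, 150, 1650]);
translate([150, 0, 300]) cube([100, 150, 150]);
translate([150, 0, 600]) cube([100, 150, 150]);
translate([150, 0, 900]) cube([100, 150, 150]);
translate([150, 0, 1200]) cube([100, 150, 150]);
translate([250, 0, 0]) cube([150, 150, 1650]);
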